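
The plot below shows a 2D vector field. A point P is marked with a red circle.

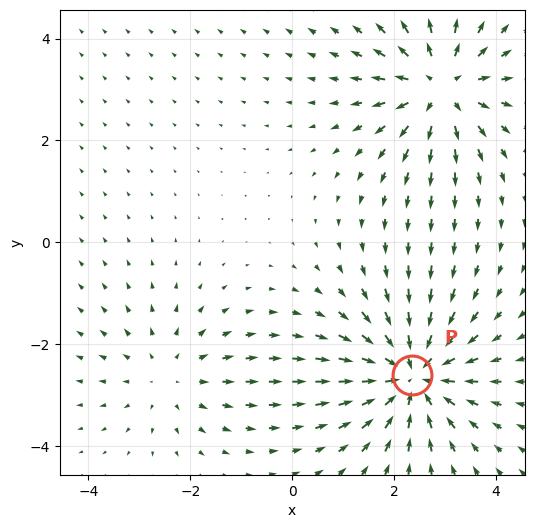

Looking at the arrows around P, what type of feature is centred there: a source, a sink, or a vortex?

sink

At P (2.4, -2.6) the arrows converge inward. Divergence about -4, curl ≈0 — negative divergence with near-zero curl is a sink.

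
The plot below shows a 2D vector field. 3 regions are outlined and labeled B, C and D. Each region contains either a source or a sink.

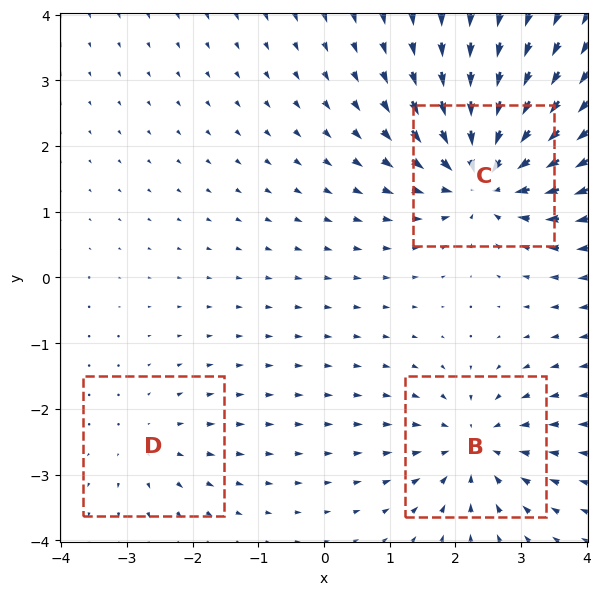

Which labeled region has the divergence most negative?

Divergence at each region's feature centre — B: about -4, C: about -6, D: about +2. Region C is most negative.

C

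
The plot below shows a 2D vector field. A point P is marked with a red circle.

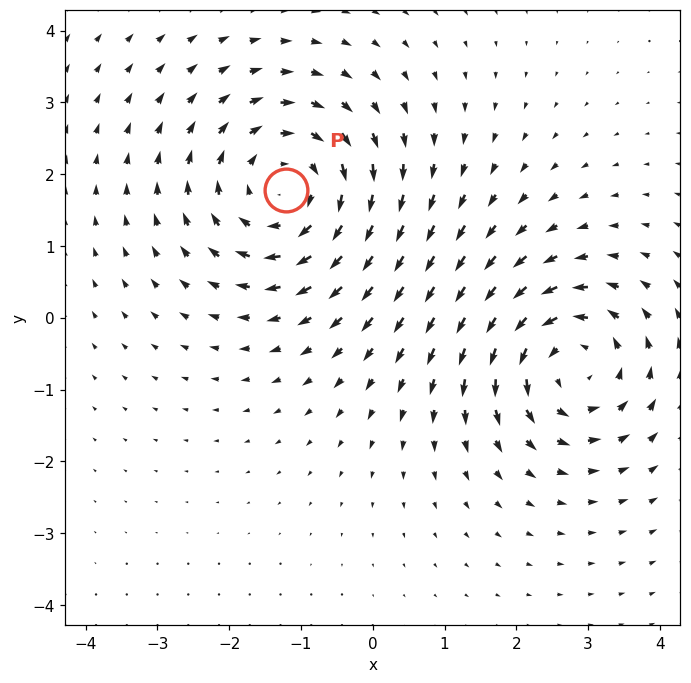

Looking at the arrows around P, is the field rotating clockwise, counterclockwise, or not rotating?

Near P at (-1.2, 1.8) the arrows circulate clockwise. The curl (z-component) there is about -4; negative curl means clockwise rotation.

clockwise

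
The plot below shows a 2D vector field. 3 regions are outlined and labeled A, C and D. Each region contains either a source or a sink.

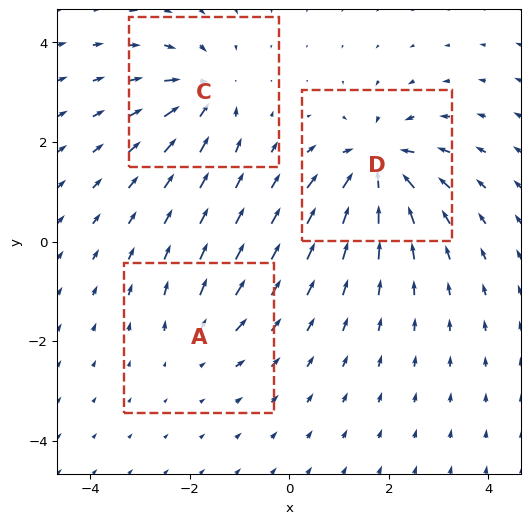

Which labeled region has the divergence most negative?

Divergence at each region's feature centre — A: about +3, C: about -4, D: about -6. Region D is most negative.

D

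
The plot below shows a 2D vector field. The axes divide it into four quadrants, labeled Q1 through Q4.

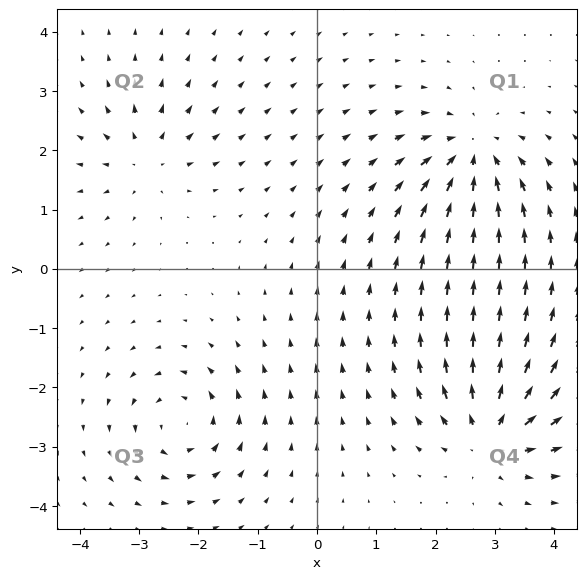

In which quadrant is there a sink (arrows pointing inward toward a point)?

The sink sits at approximately (2.6, 1.9), which lies in quadrant Q1. The divergence there is about -6, negative as expected for a sink.

Q1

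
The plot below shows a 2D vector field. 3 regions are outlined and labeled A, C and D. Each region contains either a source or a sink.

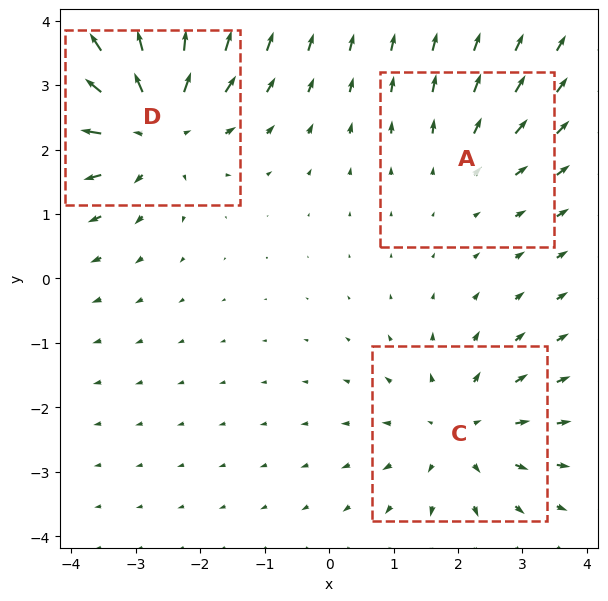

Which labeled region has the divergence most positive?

D

Divergence at each region's feature centre — A: about +2, C: about +3, D: about +5. Region D is most positive.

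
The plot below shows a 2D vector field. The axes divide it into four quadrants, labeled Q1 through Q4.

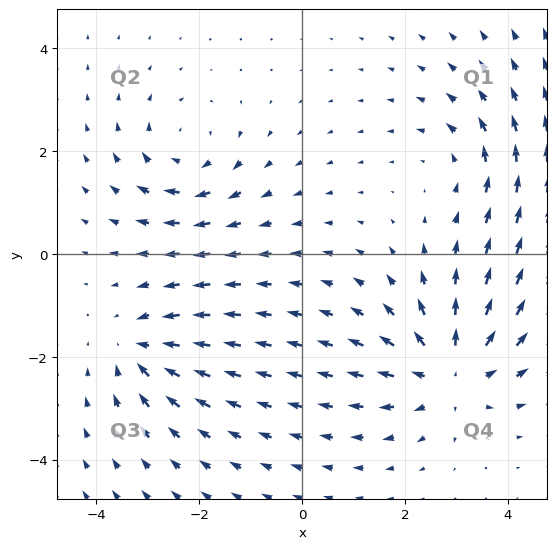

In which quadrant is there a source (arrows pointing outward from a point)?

The source sits at approximately (2.9, -2.3), which lies in quadrant Q4. The divergence there is about +5, positive as expected for a source.

Q4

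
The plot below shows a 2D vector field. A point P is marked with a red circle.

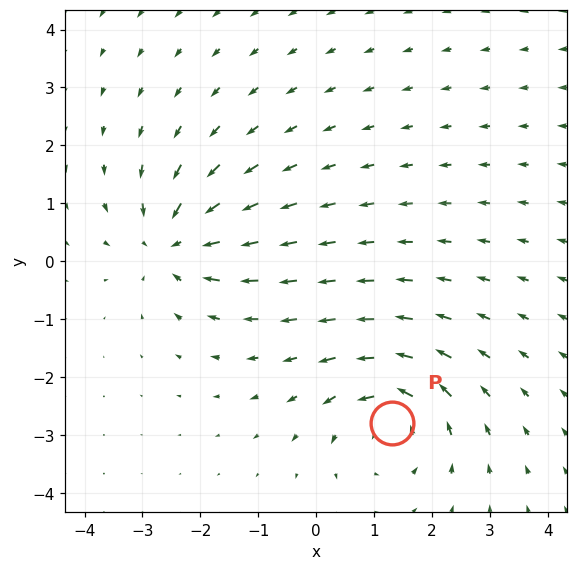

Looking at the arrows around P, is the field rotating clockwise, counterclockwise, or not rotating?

Near P at (1.3, -2.8) the arrows circulate counterclockwise. The curl (z-component) there is about +4; positive curl means counterclockwise rotation.

counterclockwise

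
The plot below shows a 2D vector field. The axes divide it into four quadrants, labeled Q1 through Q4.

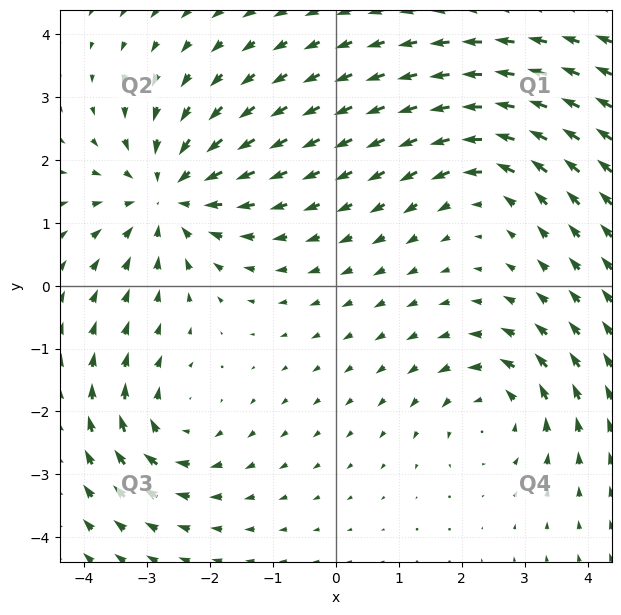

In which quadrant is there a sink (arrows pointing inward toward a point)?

Q2

The sink sits at approximately (-2.7, 1.4), which lies in quadrant Q2. The divergence there is about -4, negative as expected for a sink.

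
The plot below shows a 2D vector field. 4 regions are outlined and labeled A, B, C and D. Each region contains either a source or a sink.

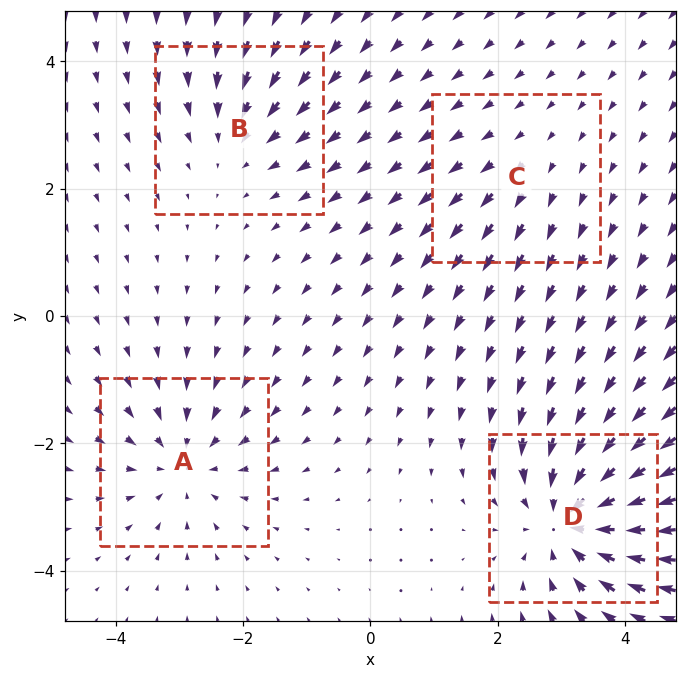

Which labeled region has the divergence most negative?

D

Divergence at each region's feature centre — A: about -5, B: about -3, C: about +2, D: about -7. Region D is most negative.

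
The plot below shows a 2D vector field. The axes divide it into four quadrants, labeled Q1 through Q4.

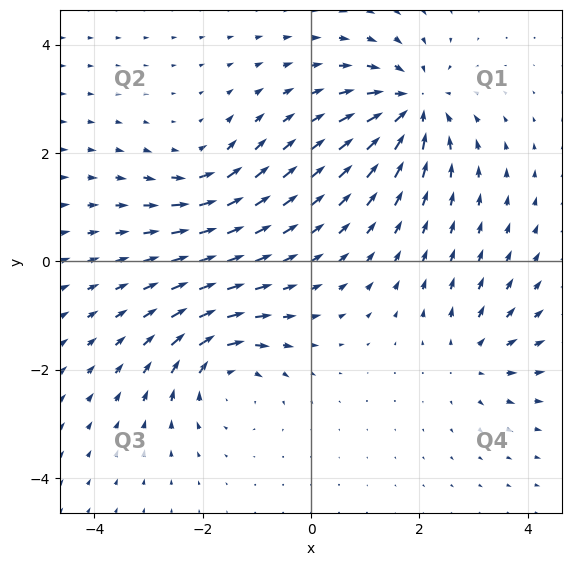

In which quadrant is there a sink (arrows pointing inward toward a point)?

Q1

The sink sits at approximately (1.9, 2.9), which lies in quadrant Q1. The divergence there is about -6, negative as expected for a sink.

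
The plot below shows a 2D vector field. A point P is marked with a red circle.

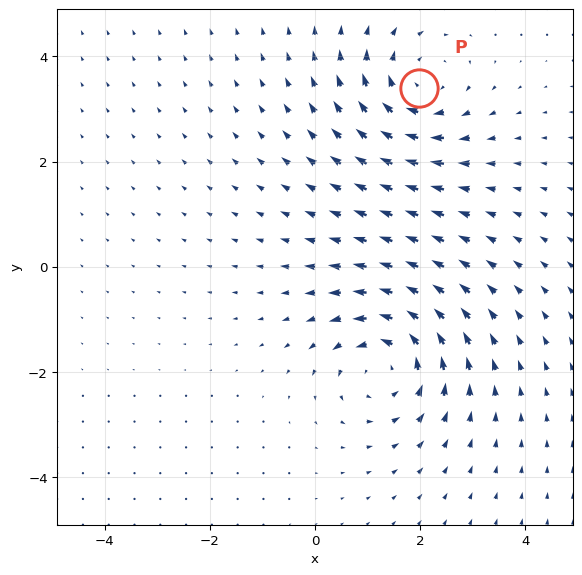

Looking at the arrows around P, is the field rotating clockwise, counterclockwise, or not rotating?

clockwise

Near P at (2.0, 3.4) the arrows circulate clockwise. The curl (z-component) there is about -4; negative curl means clockwise rotation.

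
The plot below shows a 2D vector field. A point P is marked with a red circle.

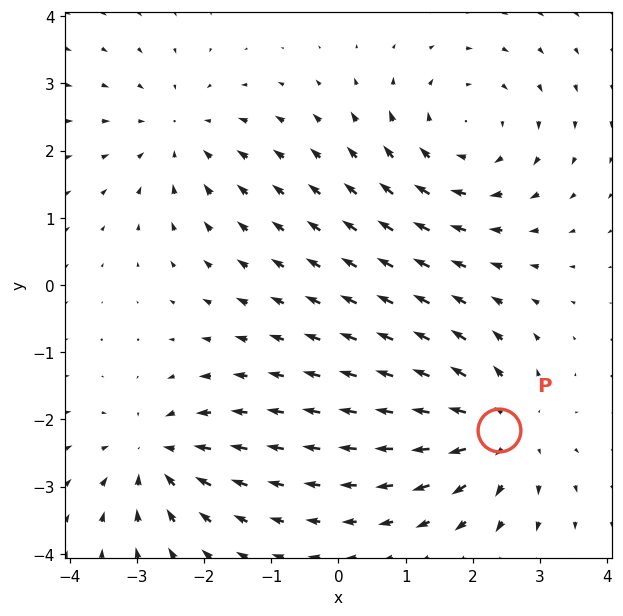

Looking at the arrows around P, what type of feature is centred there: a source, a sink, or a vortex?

source

At P (2.4, -2.2) the arrows spread outward. Divergence about +5, curl ≈0 — positive divergence with near-zero curl is a source.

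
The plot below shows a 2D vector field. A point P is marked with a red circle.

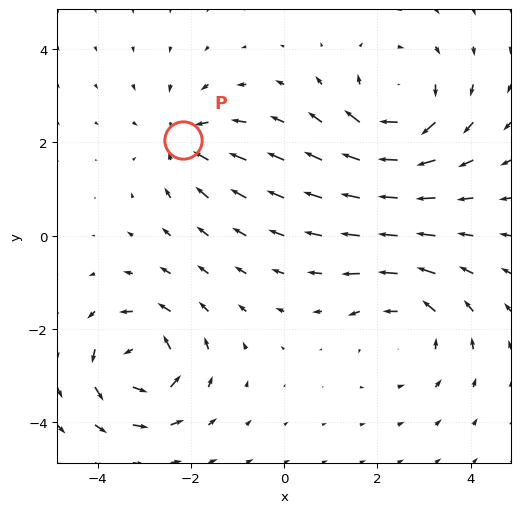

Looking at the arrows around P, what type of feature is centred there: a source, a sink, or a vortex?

sink

At P (-2.2, 2.0) the arrows converge inward. Divergence about -3, curl ≈0 — negative divergence with near-zero curl is a sink.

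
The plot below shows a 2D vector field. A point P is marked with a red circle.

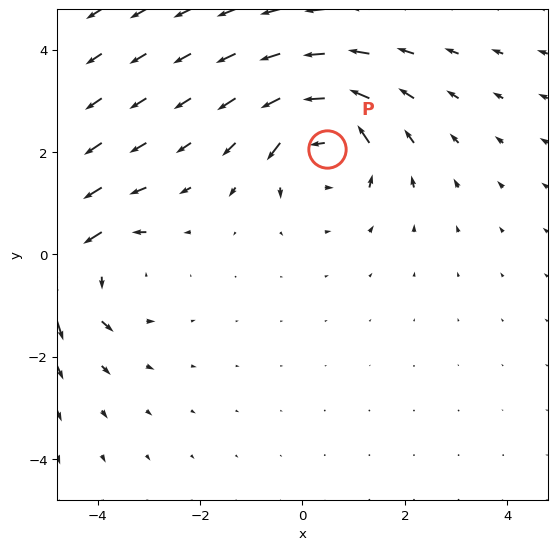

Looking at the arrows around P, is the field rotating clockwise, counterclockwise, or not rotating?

Near P at (0.5, 2.1) the arrows circulate counterclockwise. The curl (z-component) there is about +6; positive curl means counterclockwise rotation.

counterclockwise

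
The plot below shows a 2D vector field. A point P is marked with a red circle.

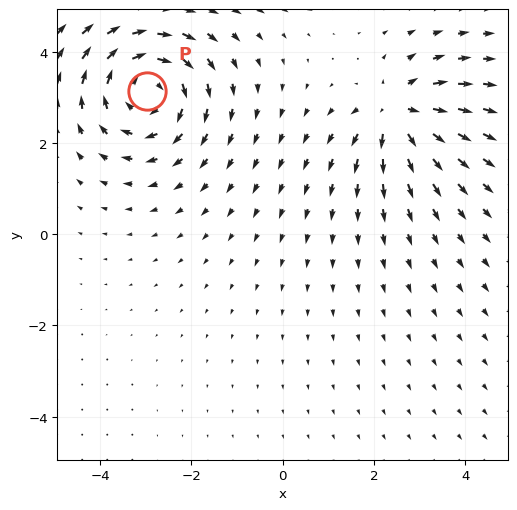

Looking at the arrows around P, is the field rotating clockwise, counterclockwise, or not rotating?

Near P at (-3.0, 3.1) the arrows circulate clockwise. The curl (z-component) there is about -4; negative curl means clockwise rotation.

clockwise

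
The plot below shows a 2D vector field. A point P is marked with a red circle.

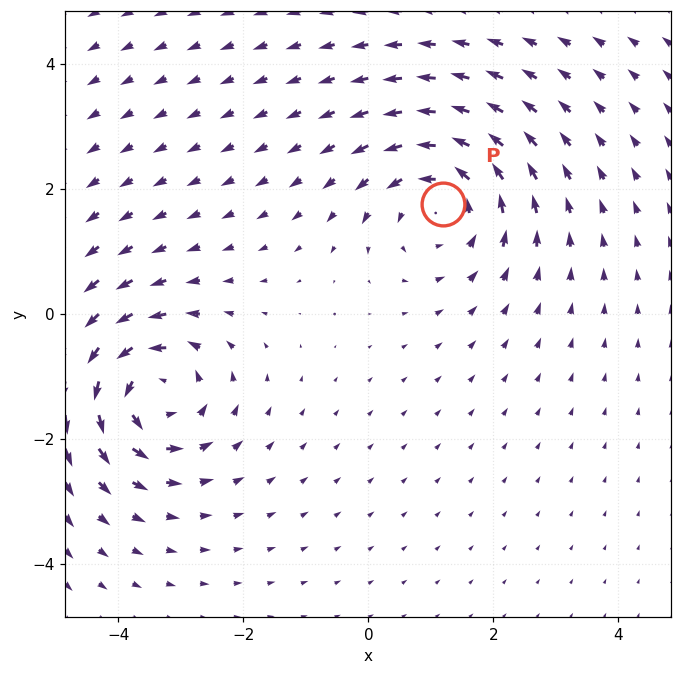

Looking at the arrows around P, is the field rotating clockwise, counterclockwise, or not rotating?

Near P at (1.2, 1.8) the arrows circulate counterclockwise. The curl (z-component) there is about +4; positive curl means counterclockwise rotation.

counterclockwise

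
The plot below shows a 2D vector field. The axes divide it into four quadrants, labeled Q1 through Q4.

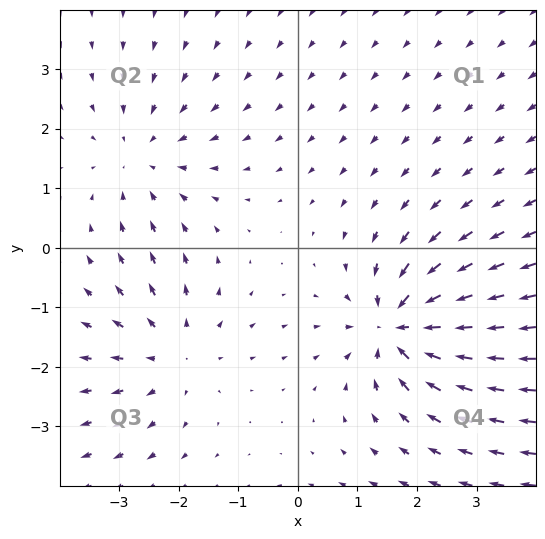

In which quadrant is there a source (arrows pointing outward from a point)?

Q3

The source sits at approximately (-2.1, -1.8), which lies in quadrant Q3. The divergence there is about +3, positive as expected for a source.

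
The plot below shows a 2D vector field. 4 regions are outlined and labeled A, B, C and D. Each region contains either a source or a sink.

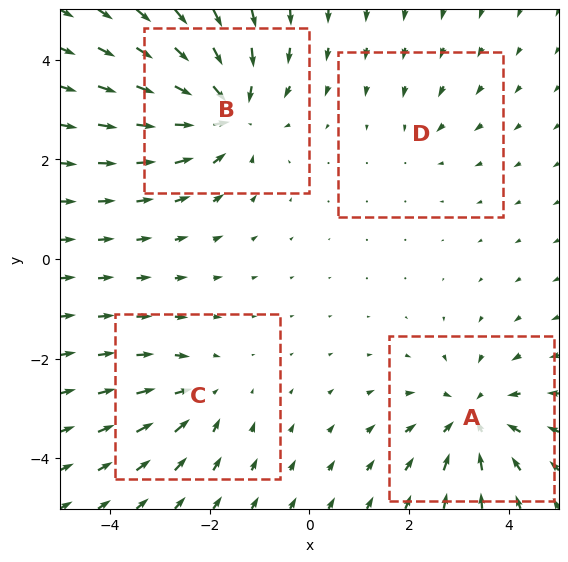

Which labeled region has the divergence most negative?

Divergence at each region's feature centre — A: about -5, B: about -6, C: about -3, D: about -2. Region B is most negative.

B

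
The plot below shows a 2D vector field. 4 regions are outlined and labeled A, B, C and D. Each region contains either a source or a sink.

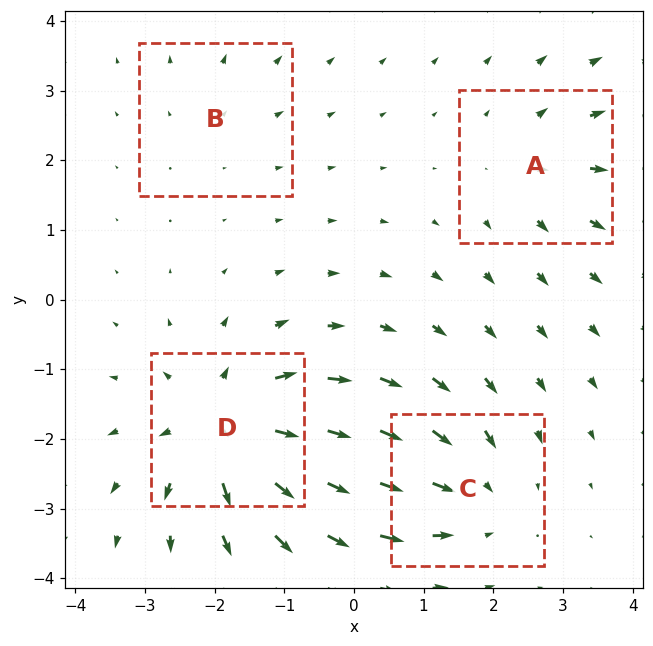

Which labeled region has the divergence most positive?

D

Divergence at each region's feature centre — A: about +3, B: about +2, C: about -5, D: about +7. Region D is most positive.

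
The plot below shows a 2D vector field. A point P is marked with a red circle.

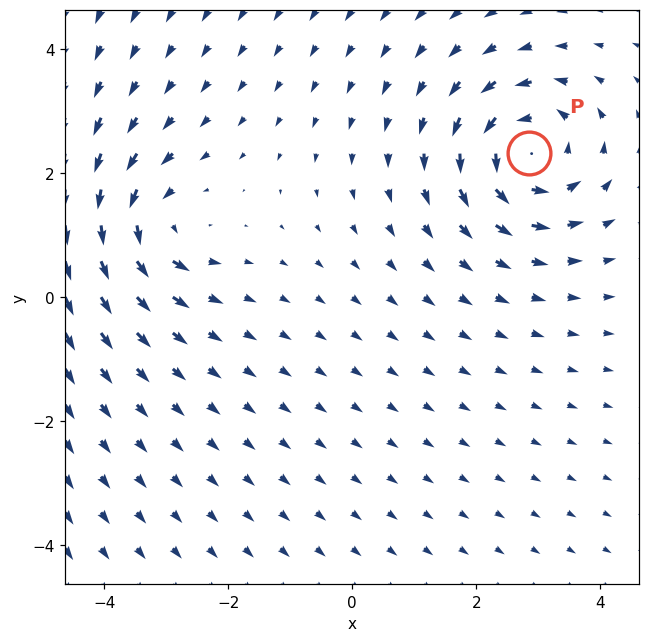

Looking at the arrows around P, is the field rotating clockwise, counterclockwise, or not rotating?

counterclockwise

Near P at (2.9, 2.3) the arrows circulate counterclockwise. The curl (z-component) there is about +6; positive curl means counterclockwise rotation.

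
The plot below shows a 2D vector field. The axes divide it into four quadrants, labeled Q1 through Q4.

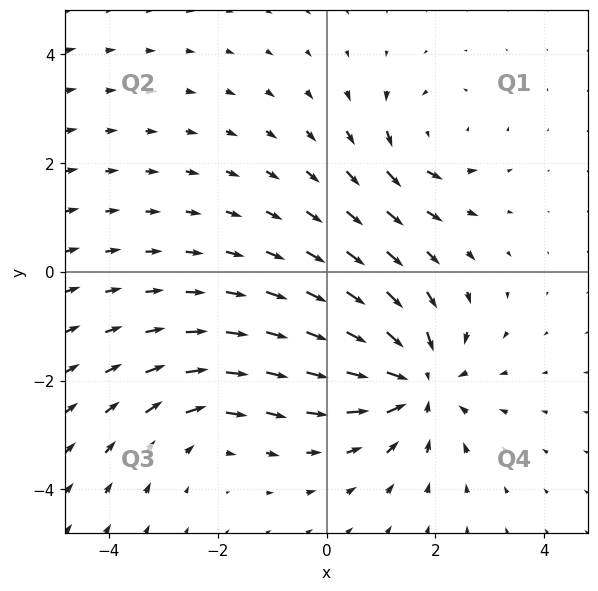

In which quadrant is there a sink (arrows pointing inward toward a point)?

Q4

The sink sits at approximately (1.7, -2.0), which lies in quadrant Q4. The divergence there is about -5, negative as expected for a sink.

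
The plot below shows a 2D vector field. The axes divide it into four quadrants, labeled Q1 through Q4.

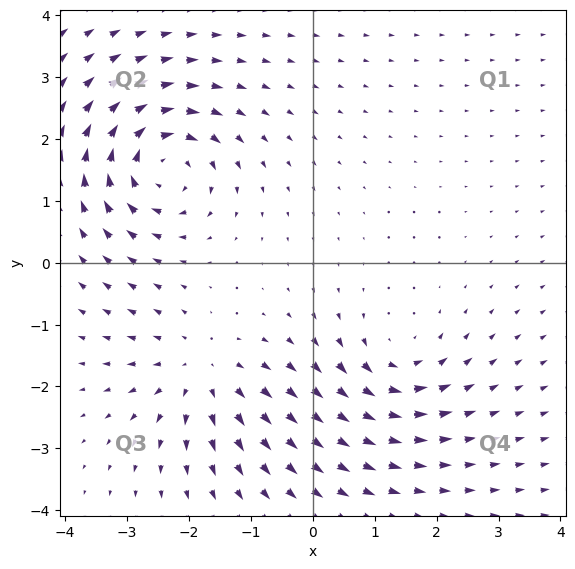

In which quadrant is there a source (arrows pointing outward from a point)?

The source sits at approximately (-1.8, -1.8), which lies in quadrant Q3. The divergence there is about +3, positive as expected for a source.

Q3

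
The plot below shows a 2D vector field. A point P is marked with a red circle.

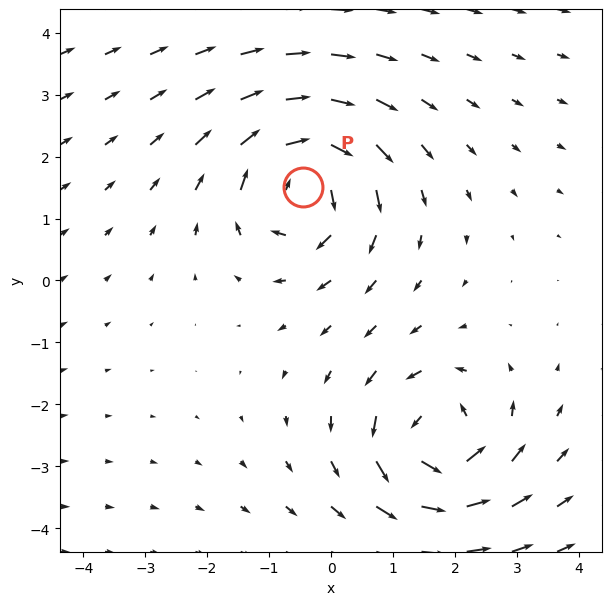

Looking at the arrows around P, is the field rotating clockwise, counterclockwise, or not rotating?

Near P at (-0.5, 1.5) the arrows circulate clockwise. The curl (z-component) there is about -5; negative curl means clockwise rotation.

clockwise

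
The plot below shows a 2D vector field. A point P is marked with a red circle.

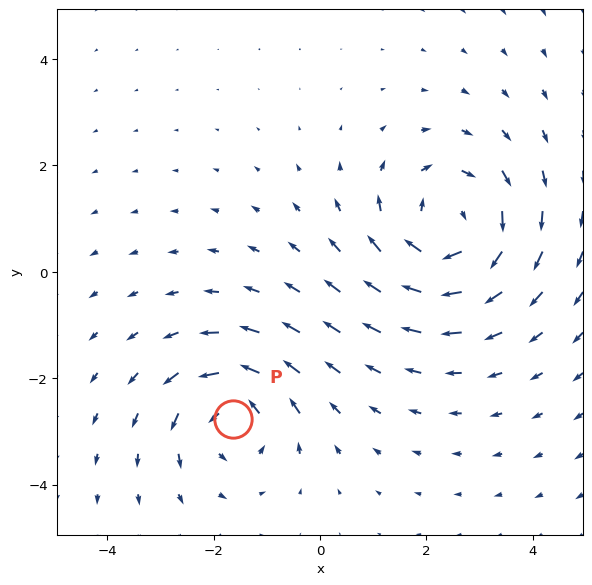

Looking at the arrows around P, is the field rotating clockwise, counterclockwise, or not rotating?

Near P at (-1.6, -2.8) the arrows circulate counterclockwise. The curl (z-component) there is about +4; positive curl means counterclockwise rotation.

counterclockwise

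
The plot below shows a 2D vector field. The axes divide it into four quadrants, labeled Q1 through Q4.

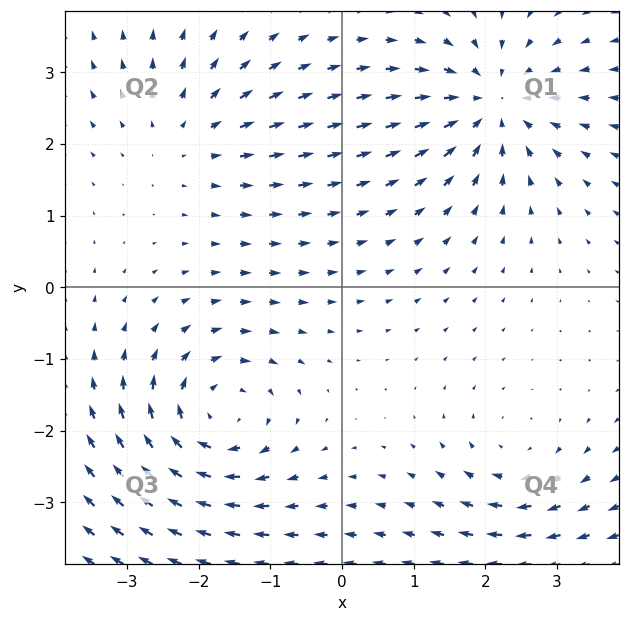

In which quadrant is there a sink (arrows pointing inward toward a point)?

Q1

The sink sits at approximately (2.1, 2.6), which lies in quadrant Q1. The divergence there is about -5, negative as expected for a sink.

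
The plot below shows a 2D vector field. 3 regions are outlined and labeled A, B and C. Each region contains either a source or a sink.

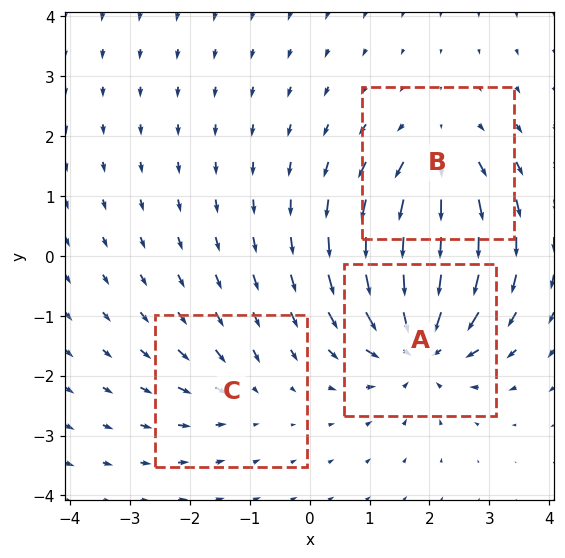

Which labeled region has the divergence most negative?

Divergence at each region's feature centre — A: about -6, B: about +4, C: about -2. Region A is most negative.

A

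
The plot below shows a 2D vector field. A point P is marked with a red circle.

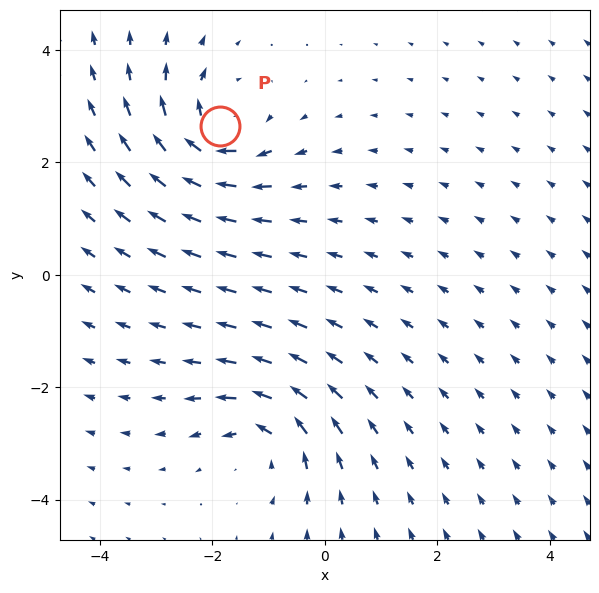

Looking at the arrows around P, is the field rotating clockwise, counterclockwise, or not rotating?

Near P at (-1.9, 2.6) the arrows circulate clockwise. The curl (z-component) there is about -4; negative curl means clockwise rotation.

clockwise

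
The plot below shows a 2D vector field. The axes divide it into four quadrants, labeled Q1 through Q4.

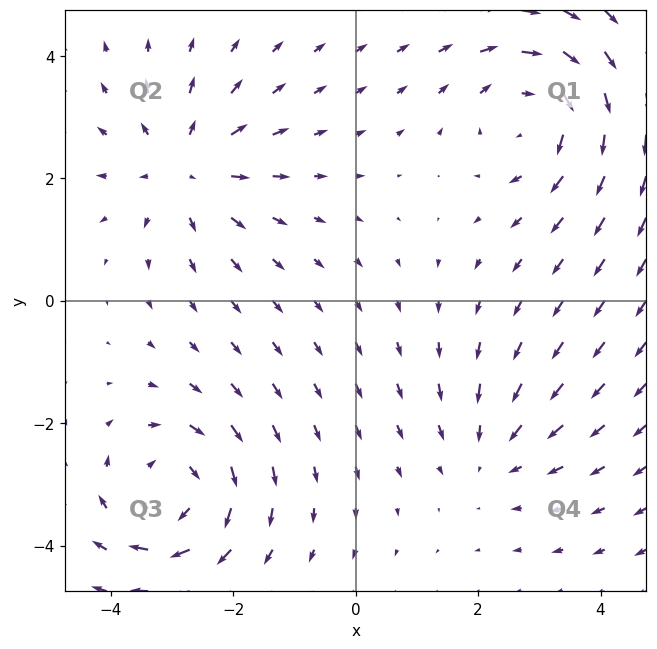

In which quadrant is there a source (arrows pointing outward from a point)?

The source sits at approximately (-2.8, 2.2), which lies in quadrant Q2. The divergence there is about +4, positive as expected for a source.

Q2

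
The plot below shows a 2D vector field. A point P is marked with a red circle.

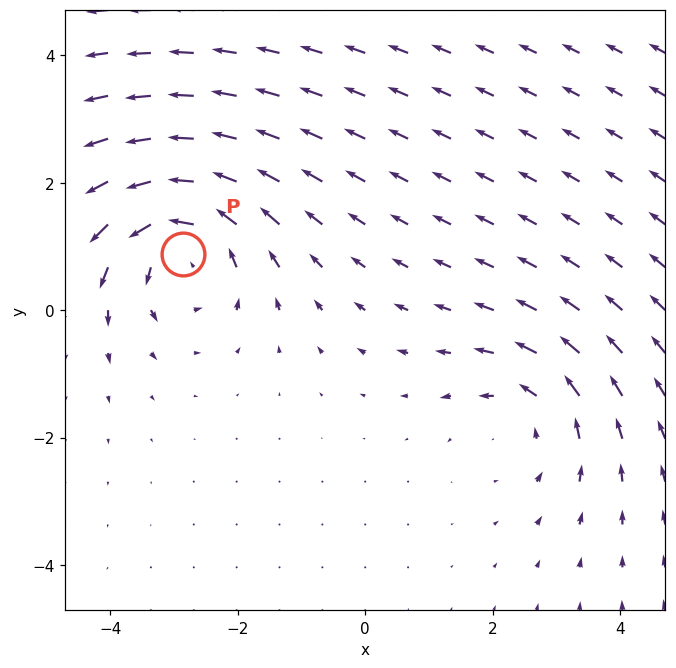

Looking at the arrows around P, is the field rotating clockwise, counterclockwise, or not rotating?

Near P at (-2.9, 0.9) the arrows circulate counterclockwise. The curl (z-component) there is about +4; positive curl means counterclockwise rotation.

counterclockwise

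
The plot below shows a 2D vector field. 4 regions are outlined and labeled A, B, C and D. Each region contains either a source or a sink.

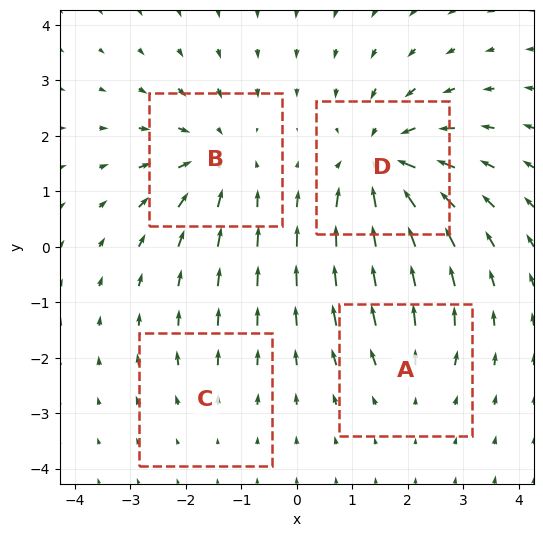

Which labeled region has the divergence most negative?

D

Divergence at each region's feature centre — A: about +3, B: about -5, C: about +2, D: about -7. Region D is most negative.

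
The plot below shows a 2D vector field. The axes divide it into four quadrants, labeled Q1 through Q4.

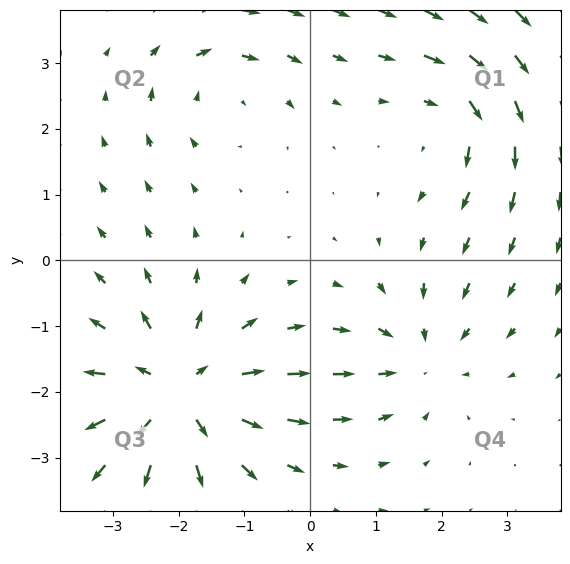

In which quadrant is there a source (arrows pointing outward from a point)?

Q3

The source sits at approximately (-2.0, -2.0), which lies in quadrant Q3. The divergence there is about +5, positive as expected for a source.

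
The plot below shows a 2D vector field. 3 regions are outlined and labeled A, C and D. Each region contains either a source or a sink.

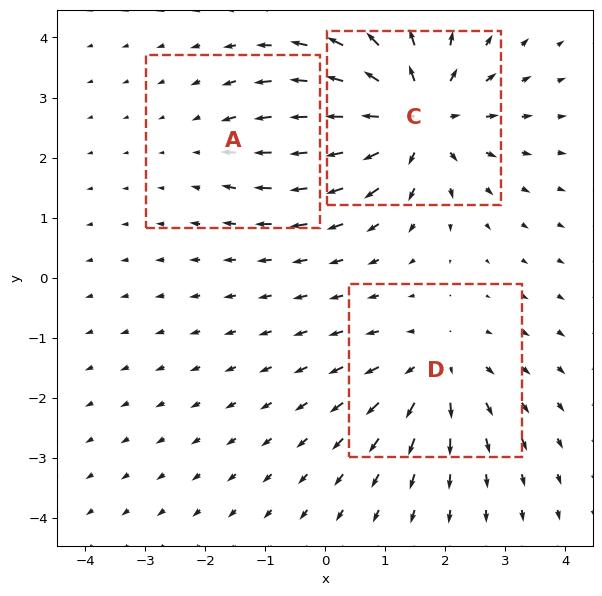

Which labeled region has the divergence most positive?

C

Divergence at each region's feature centre — A: about -2, C: about +5, D: about +3. Region C is most positive.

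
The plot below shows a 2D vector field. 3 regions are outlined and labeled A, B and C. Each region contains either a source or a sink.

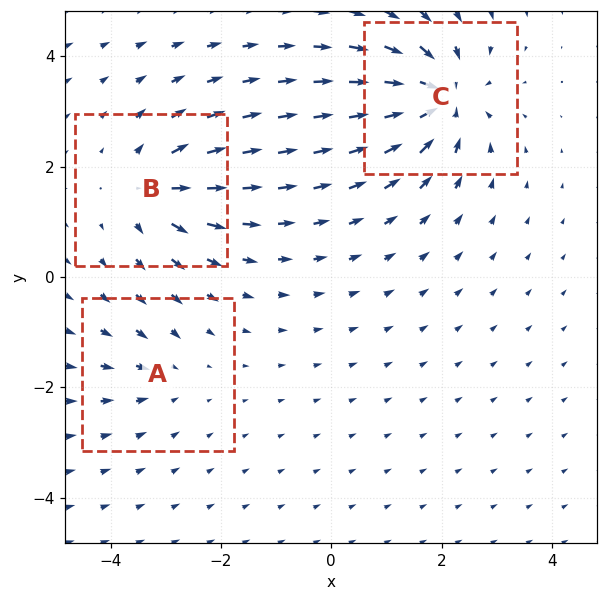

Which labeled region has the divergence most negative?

Divergence at each region's feature centre — A: about -2, B: about +4, C: about -6. Region C is most negative.

C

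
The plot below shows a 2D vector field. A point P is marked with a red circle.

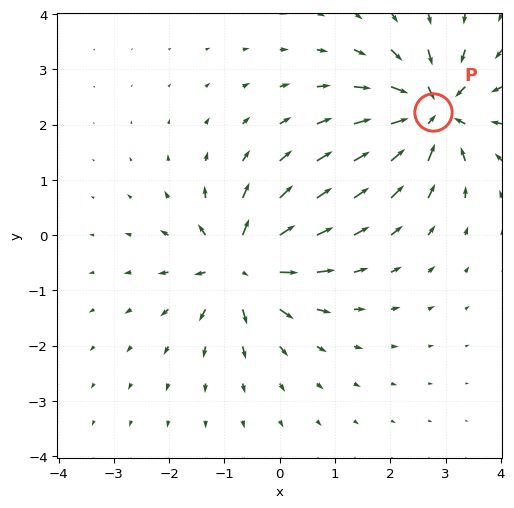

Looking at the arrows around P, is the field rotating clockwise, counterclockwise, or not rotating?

Near P at (2.8, 2.2) the arrows show no circulation. The curl there is ≈0.

not rotating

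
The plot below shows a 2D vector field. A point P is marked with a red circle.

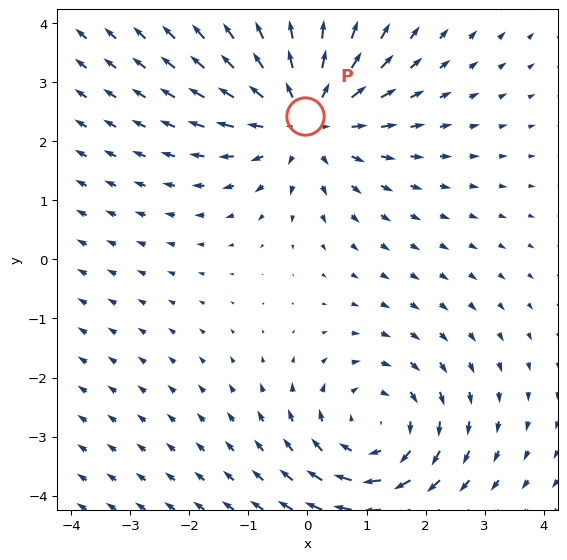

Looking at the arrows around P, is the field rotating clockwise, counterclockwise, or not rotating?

Near P at (-0.0, 2.4) the arrows show no circulation. The curl there is ≈0.

not rotating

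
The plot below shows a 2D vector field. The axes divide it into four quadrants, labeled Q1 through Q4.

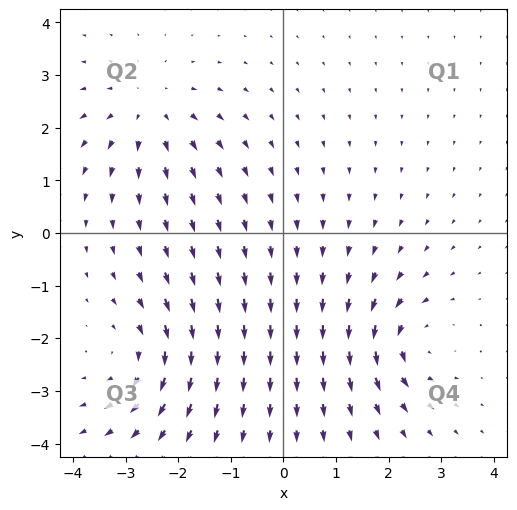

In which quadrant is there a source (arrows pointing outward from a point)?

Q2

The source sits at approximately (-2.6, 2.3), which lies in quadrant Q2. The divergence there is about +4, positive as expected for a source.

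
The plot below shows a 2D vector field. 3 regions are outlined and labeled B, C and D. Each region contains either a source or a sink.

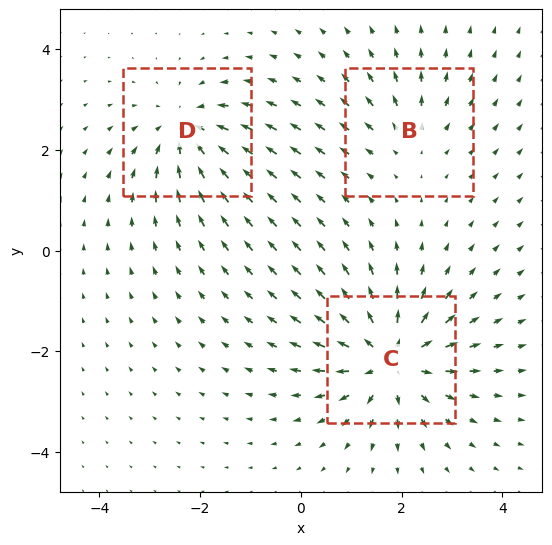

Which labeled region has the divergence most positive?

C

Divergence at each region's feature centre — B: about +2, C: about +5, D: about -4. Region C is most positive.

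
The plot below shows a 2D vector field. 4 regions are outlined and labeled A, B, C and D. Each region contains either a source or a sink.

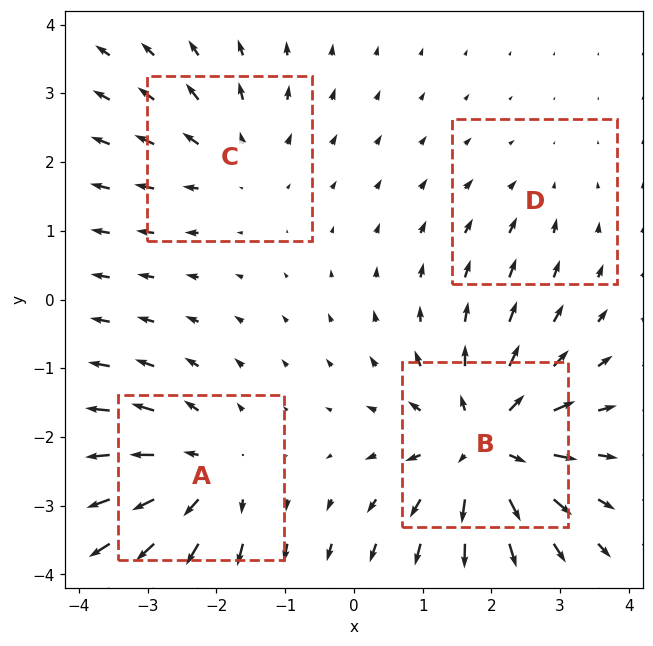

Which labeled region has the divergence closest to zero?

Divergence at each region's feature centre — A: about +5, B: about +7, C: about +3, D: about -2. Region D is closest to zero.

D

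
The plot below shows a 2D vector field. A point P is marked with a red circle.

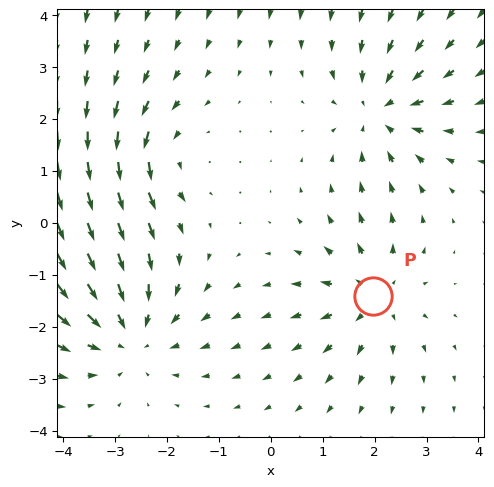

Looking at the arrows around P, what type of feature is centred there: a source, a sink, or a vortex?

At P (2.0, -1.4) the arrows spread outward. Divergence about +3, curl ≈0 — positive divergence with near-zero curl is a source.

source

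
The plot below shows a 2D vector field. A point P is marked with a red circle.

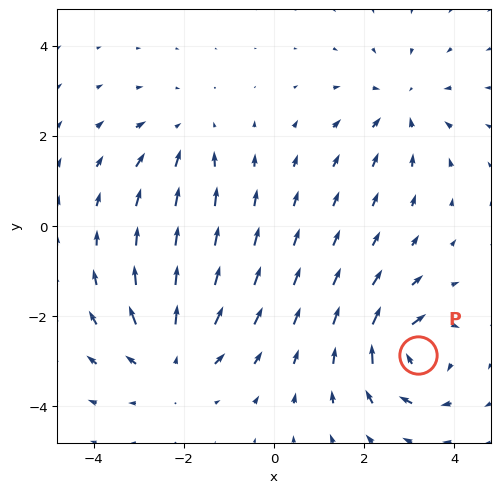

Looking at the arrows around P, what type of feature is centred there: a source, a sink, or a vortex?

vortex

At P (3.2, -2.9) the arrows circulate clockwise. Divergence ≈0, curl about -6 — near-zero divergence with nonzero curl is a vortex.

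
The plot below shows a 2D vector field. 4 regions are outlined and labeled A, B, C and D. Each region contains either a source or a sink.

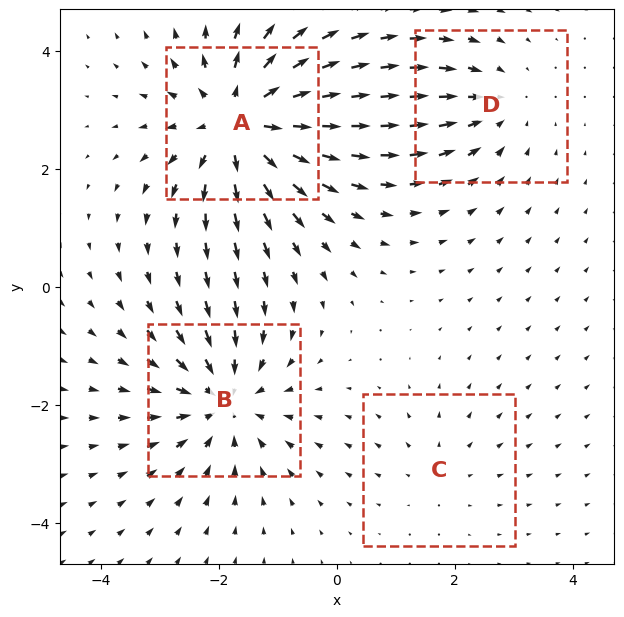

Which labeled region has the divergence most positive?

A

Divergence at each region's feature centre — A: about +6, B: about -5, C: about +2, D: about -3. Region A is most positive.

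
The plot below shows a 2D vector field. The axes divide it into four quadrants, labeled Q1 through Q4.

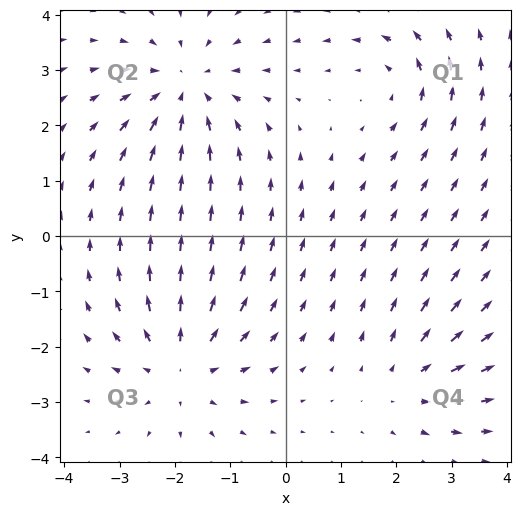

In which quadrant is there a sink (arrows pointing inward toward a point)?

Q2

The sink sits at approximately (-1.8, 2.7), which lies in quadrant Q2. The divergence there is about -4, negative as expected for a sink.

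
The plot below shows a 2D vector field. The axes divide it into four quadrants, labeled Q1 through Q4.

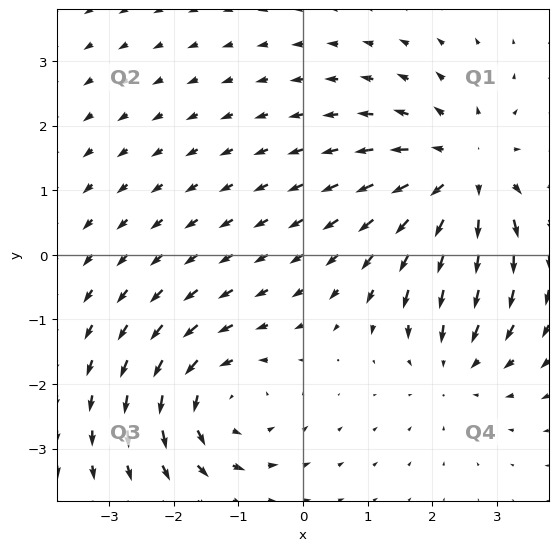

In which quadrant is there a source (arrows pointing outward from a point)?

Q1

The source sits at approximately (2.5, 1.2), which lies in quadrant Q1. The divergence there is about +4, positive as expected for a source.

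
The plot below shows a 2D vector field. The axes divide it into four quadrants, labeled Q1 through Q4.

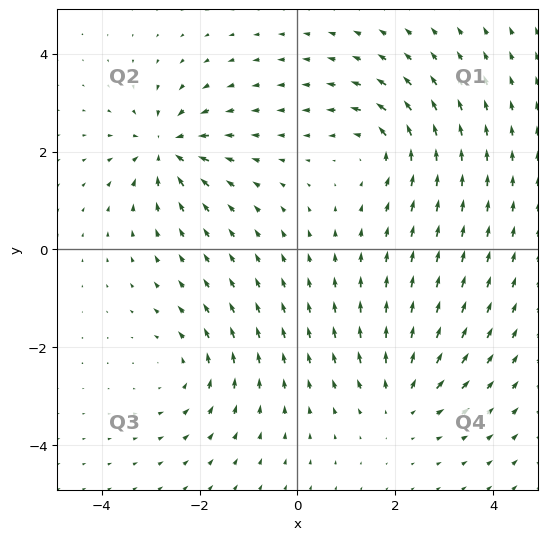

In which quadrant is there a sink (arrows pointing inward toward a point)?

Q2

The sink sits at approximately (-2.7, 2.1), which lies in quadrant Q2. The divergence there is about -7, negative as expected for a sink.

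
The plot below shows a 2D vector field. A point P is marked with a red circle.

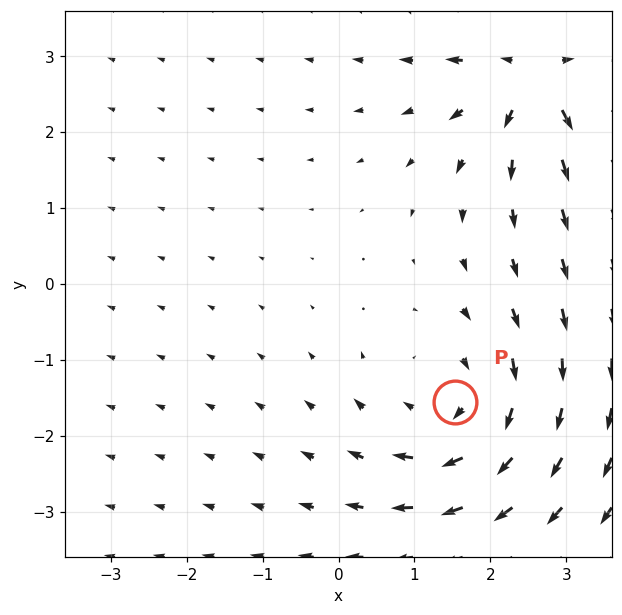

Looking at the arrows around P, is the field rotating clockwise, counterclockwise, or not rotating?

clockwise

Near P at (1.5, -1.6) the arrows circulate clockwise. The curl (z-component) there is about -3; negative curl means clockwise rotation.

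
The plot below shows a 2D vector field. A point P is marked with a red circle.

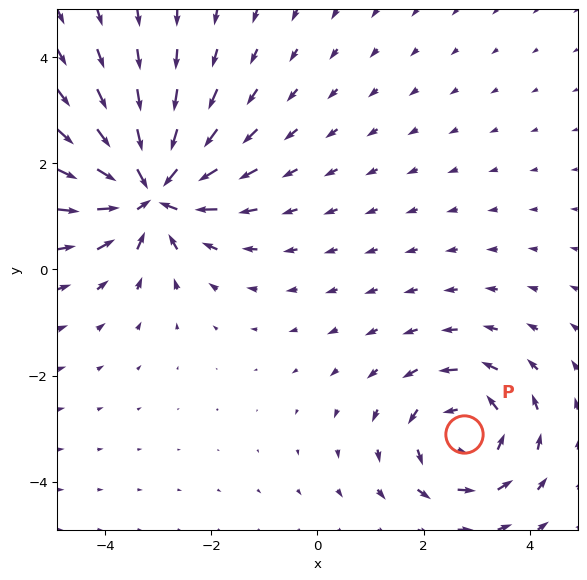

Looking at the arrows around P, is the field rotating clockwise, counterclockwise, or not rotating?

counterclockwise

Near P at (2.8, -3.1) the arrows circulate counterclockwise. The curl (z-component) there is about +3; positive curl means counterclockwise rotation.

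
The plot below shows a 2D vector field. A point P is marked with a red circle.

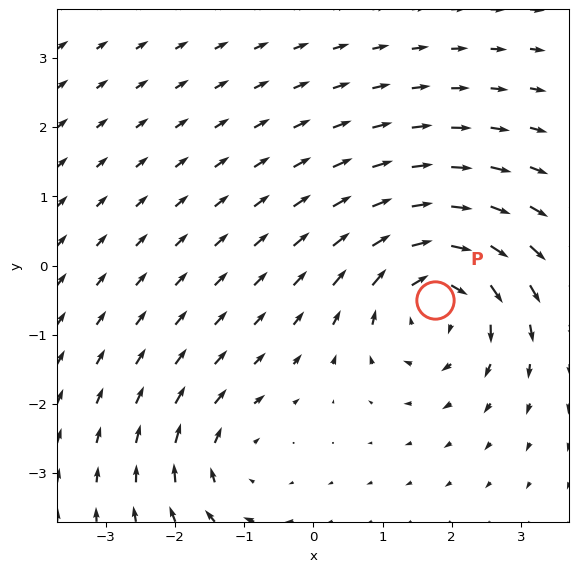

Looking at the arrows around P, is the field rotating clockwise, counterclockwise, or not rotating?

clockwise

Near P at (1.8, -0.5) the arrows circulate clockwise. The curl (z-component) there is about -5; negative curl means clockwise rotation.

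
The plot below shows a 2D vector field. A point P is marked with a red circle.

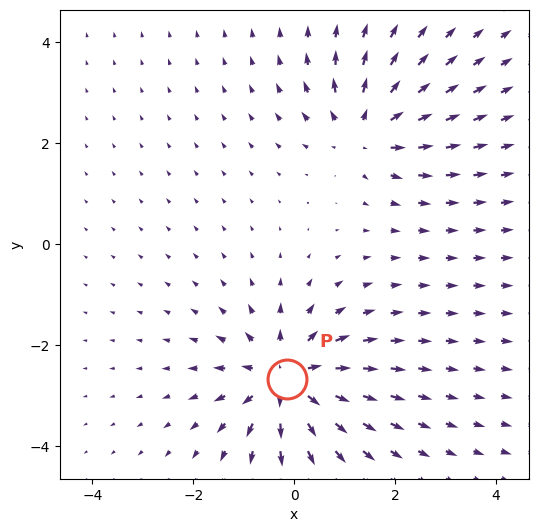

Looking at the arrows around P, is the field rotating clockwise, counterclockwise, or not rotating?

Near P at (-0.1, -2.7) the arrows show no circulation. The curl there is ≈0.

not rotating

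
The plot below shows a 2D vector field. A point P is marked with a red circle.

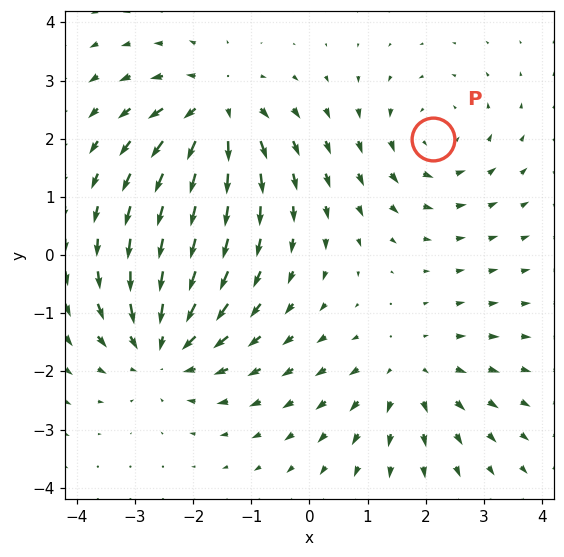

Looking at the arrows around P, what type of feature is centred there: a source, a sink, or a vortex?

At P (2.1, 2.0) the arrows circulate counterclockwise. Divergence ≈0, curl about +3 — near-zero divergence with nonzero curl is a vortex.

vortex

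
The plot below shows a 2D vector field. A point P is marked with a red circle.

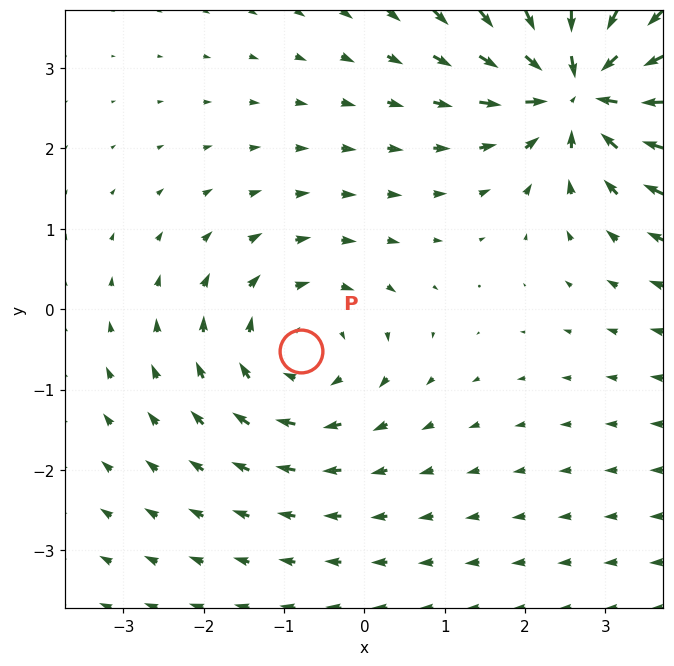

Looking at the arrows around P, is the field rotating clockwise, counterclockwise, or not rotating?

clockwise

Near P at (-0.8, -0.5) the arrows circulate clockwise. The curl (z-component) there is about -3; negative curl means clockwise rotation.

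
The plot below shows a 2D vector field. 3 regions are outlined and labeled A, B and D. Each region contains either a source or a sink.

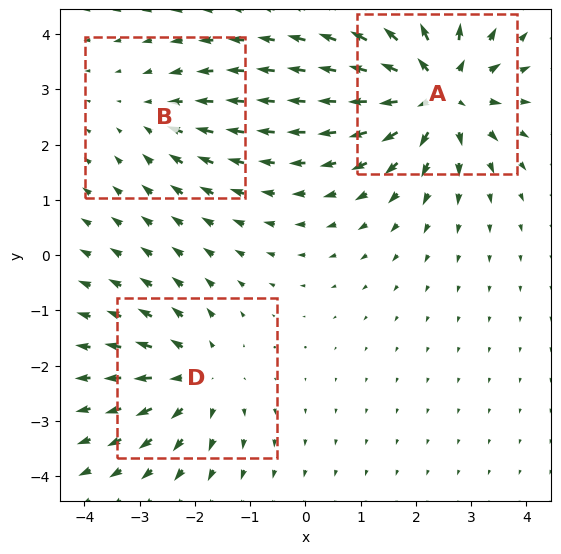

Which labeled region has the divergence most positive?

A

Divergence at each region's feature centre — A: about +5, B: about -2, D: about +3. Region A is most positive.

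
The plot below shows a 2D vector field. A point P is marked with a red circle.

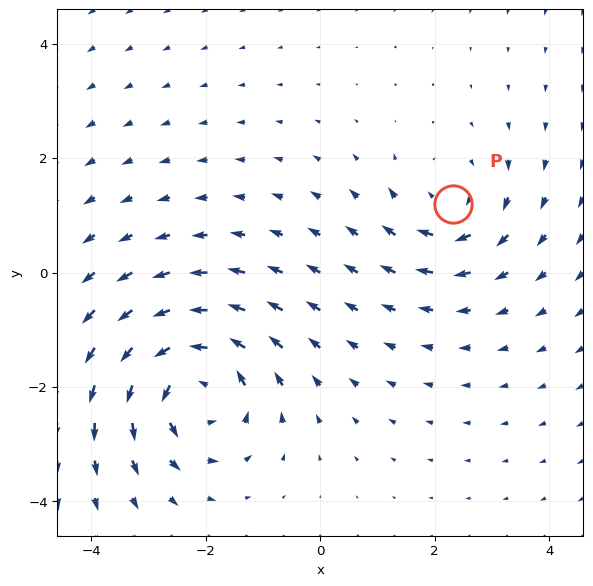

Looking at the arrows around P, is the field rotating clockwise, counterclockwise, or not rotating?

clockwise

Near P at (2.3, 1.2) the arrows circulate clockwise. The curl (z-component) there is about -3; negative curl means clockwise rotation.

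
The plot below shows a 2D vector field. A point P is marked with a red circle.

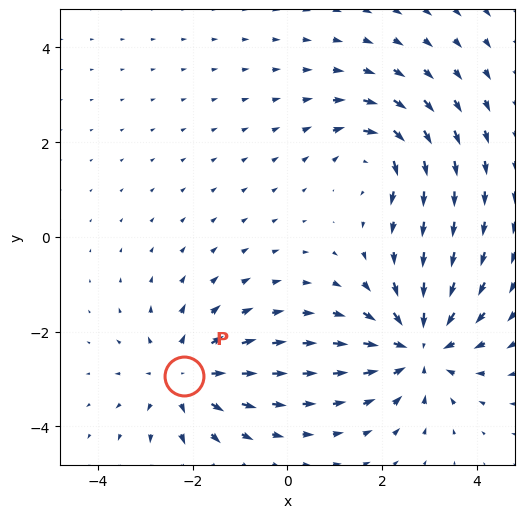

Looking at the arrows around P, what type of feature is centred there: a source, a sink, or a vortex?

source

At P (-2.2, -2.9) the arrows spread outward. Divergence about +3, curl ≈0 — positive divergence with near-zero curl is a source.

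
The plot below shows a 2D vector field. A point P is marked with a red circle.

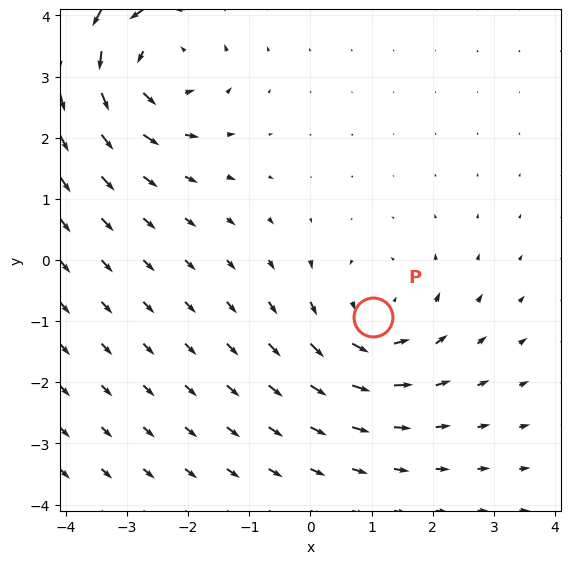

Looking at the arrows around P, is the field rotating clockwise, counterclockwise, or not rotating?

Near P at (1.0, -0.9) the arrows circulate counterclockwise. The curl (z-component) there is about +4; positive curl means counterclockwise rotation.

counterclockwise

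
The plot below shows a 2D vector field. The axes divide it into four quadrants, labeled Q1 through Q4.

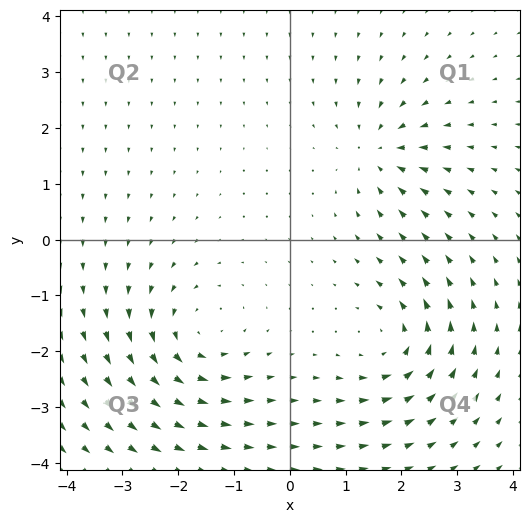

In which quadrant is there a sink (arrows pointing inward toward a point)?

Q1

The sink sits at approximately (1.6, 1.6), which lies in quadrant Q1. The divergence there is about -5, negative as expected for a sink.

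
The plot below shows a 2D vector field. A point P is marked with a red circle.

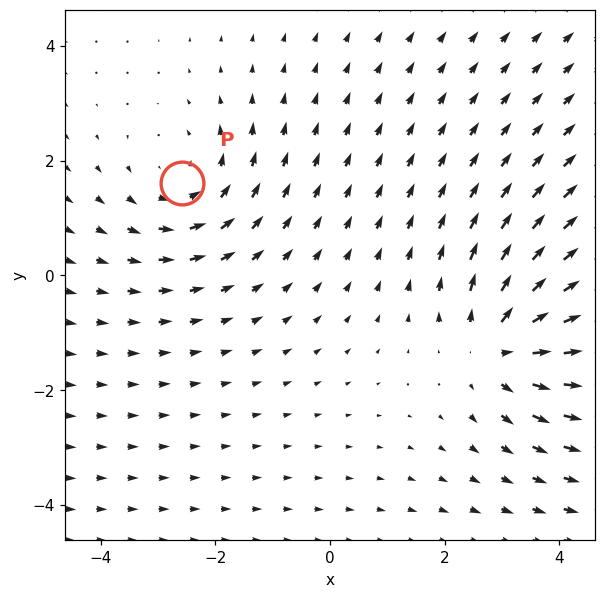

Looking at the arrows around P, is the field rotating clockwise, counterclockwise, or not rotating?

counterclockwise

Near P at (-2.6, 1.6) the arrows circulate counterclockwise. The curl (z-component) there is about +2; positive curl means counterclockwise rotation.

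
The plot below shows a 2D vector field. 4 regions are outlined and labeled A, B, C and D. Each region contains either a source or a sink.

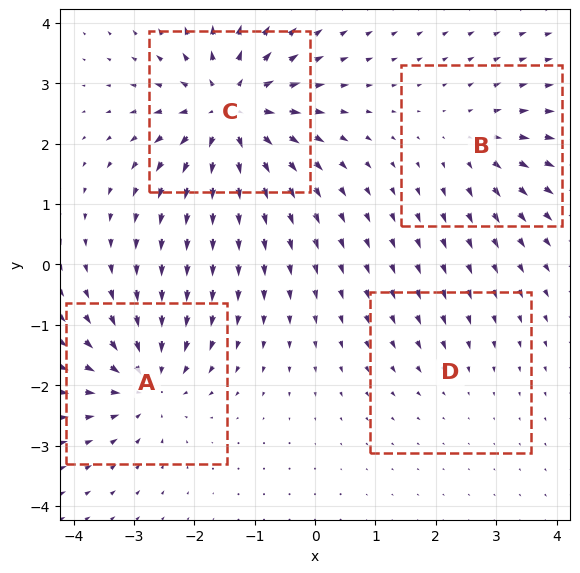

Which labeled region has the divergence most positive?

Divergence at each region's feature centre — A: about -6, B: about +4, C: about +8, D: about -2. Region C is most positive.

C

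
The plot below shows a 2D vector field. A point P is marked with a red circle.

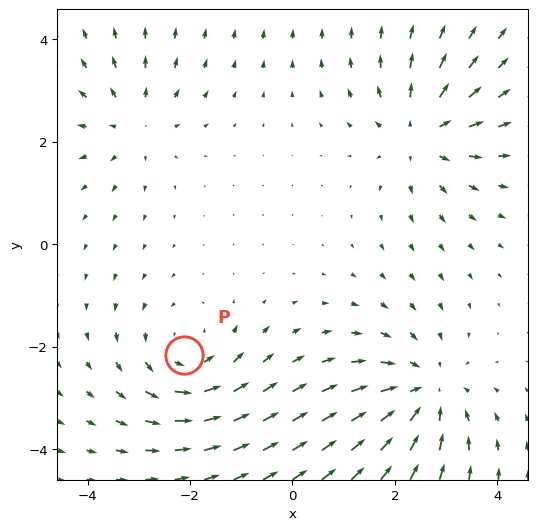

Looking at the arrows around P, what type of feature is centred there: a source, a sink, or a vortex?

vortex

At P (-2.1, -2.2) the arrows circulate counterclockwise. Divergence ≈0, curl about +3 — near-zero divergence with nonzero curl is a vortex.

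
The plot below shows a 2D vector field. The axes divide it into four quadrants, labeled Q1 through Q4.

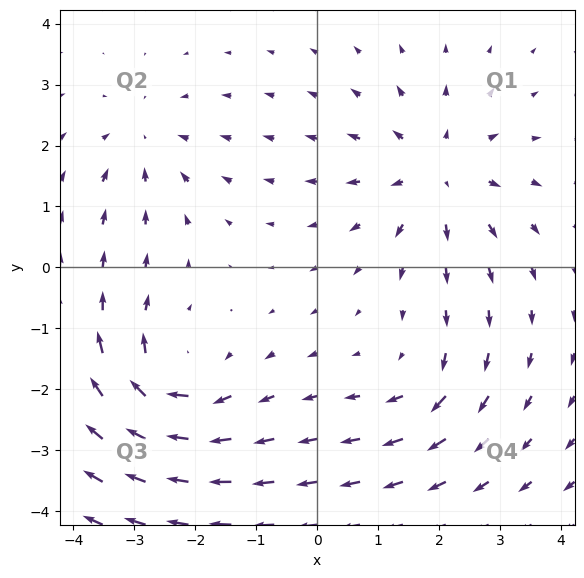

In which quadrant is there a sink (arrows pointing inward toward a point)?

Q2

The sink sits at approximately (-2.8, 2.0), which lies in quadrant Q2. The divergence there is about -3, negative as expected for a sink.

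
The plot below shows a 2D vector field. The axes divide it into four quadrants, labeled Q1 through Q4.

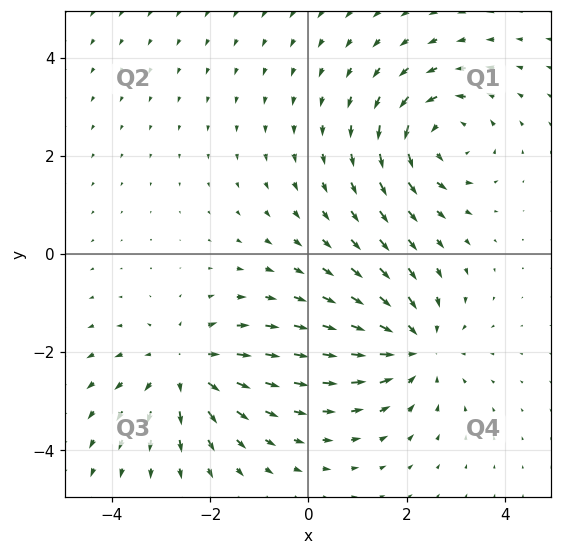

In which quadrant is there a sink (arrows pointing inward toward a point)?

The sink sits at approximately (2.2, -1.9), which lies in quadrant Q4. The divergence there is about -4, negative as expected for a sink.

Q4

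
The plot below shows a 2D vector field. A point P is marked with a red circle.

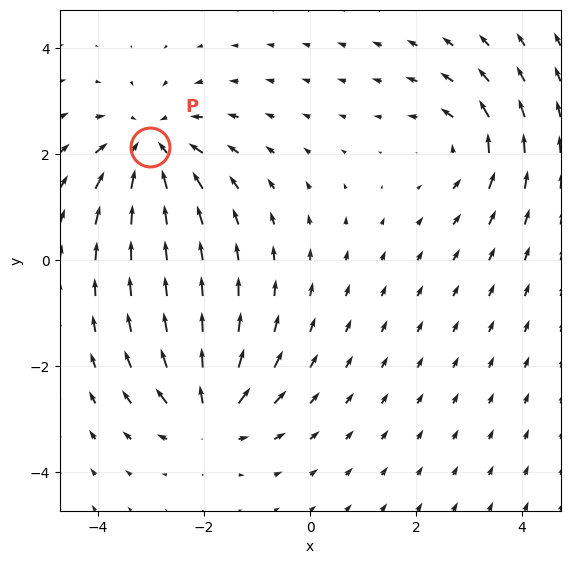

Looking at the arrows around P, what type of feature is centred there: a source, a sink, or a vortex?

At P (-3.0, 2.1) the arrows converge inward. Divergence about -4, curl ≈0 — negative divergence with near-zero curl is a sink.

sink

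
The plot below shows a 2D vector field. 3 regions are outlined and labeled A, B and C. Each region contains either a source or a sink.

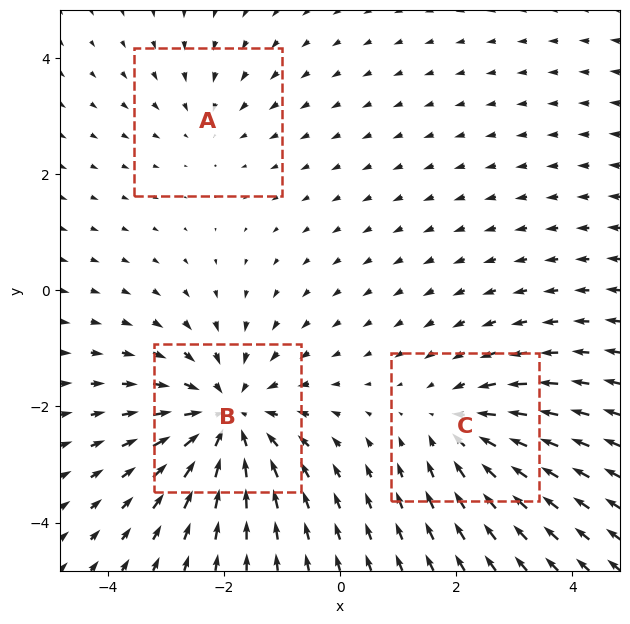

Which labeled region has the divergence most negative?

Divergence at each region's feature centre — A: about -2, B: about -4, C: about -3. Region B is most negative.

B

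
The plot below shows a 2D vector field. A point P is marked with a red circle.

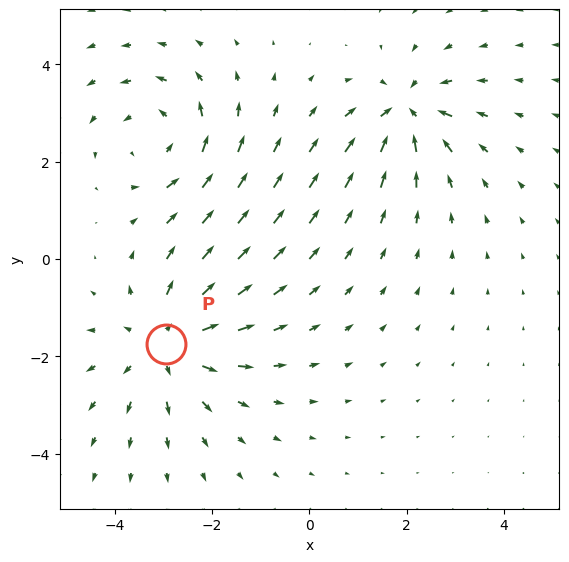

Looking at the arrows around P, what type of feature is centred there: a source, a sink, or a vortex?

At P (-2.9, -1.7) the arrows spread outward. Divergence about +4, curl ≈0 — positive divergence with near-zero curl is a source.

source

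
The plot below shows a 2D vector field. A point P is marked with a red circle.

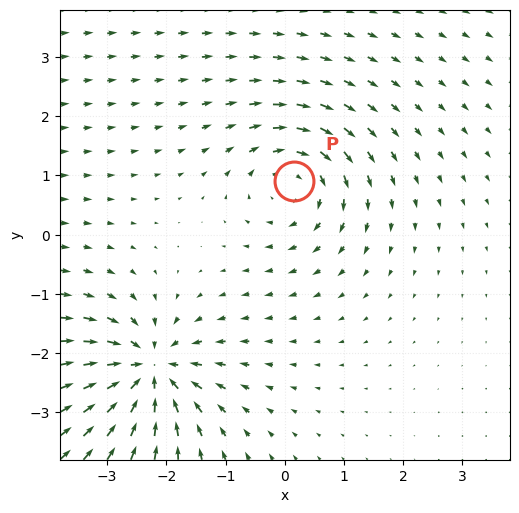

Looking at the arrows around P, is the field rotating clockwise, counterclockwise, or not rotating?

Near P at (0.2, 0.9) the arrows circulate clockwise. The curl (z-component) there is about -3; negative curl means clockwise rotation.

clockwise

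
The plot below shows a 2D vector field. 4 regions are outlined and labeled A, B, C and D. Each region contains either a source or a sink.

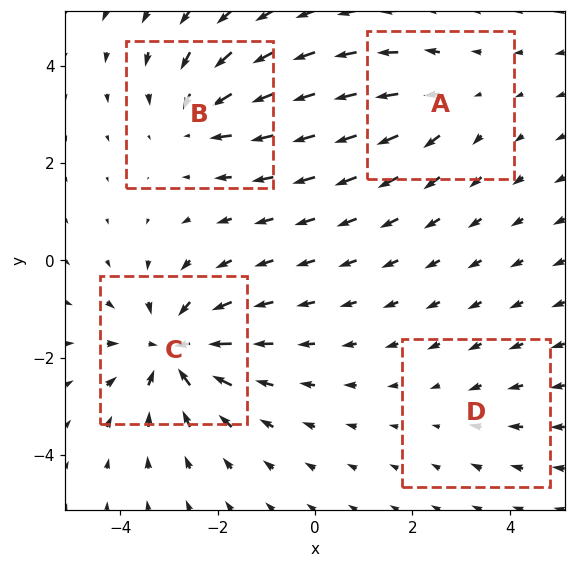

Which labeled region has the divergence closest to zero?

D

Divergence at each region's feature centre — A: about +3, B: about -4, C: about -6, D: about -2. Region D is closest to zero.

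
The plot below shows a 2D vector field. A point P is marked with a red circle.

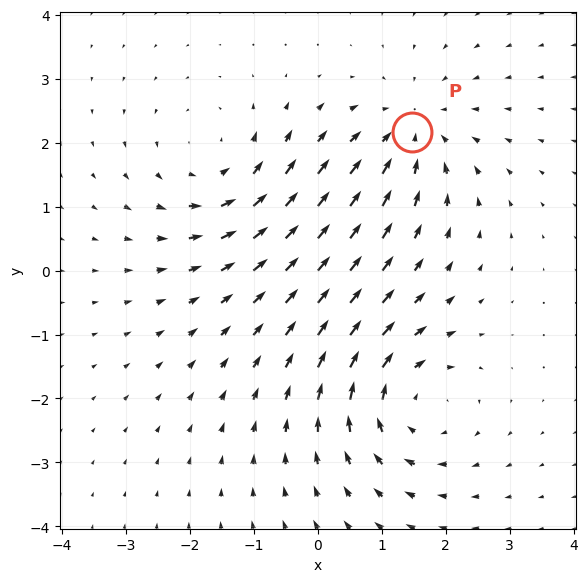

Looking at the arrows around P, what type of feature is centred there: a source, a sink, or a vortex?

At P (1.5, 2.2) the arrows converge inward. Divergence about -4, curl ≈0 — negative divergence with near-zero curl is a sink.

sink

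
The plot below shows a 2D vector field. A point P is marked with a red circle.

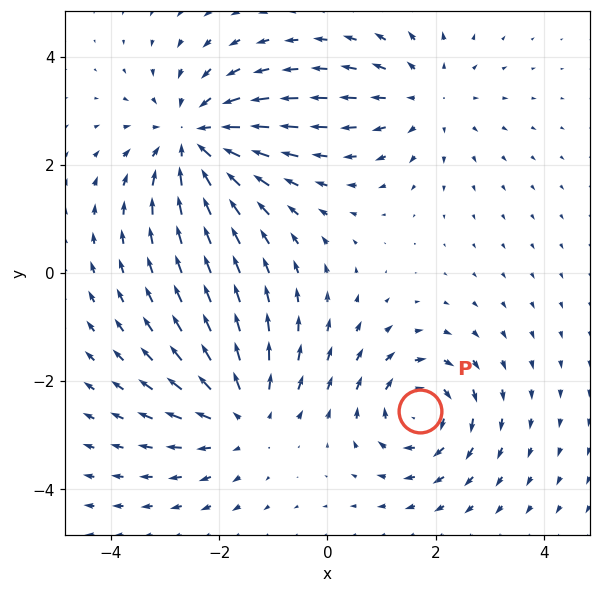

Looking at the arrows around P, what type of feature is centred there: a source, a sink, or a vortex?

At P (1.7, -2.6) the arrows circulate clockwise. Divergence ≈0, curl about -4 — near-zero divergence with nonzero curl is a vortex.

vortex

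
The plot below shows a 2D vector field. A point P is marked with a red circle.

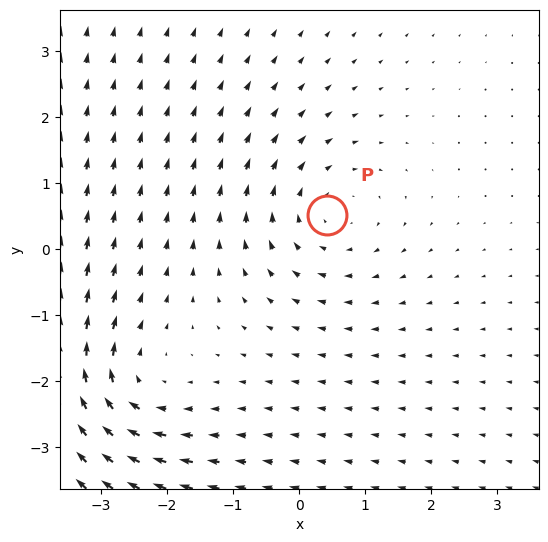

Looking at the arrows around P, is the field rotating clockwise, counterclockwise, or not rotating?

clockwise

Near P at (0.4, 0.5) the arrows circulate clockwise. The curl (z-component) there is about -2; negative curl means clockwise rotation.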